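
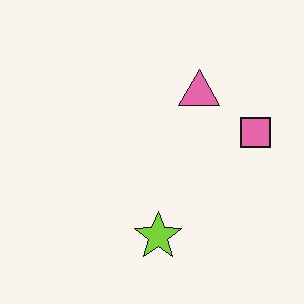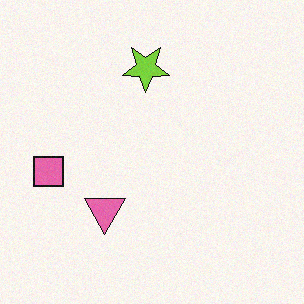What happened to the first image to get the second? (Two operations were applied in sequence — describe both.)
It was rotated 180°, then degraded with light additive noise.

The pink square sits in the right of the first image and the left of the second — consistent with a whole-image 180° rotation. Random speckle covers the whole image, including the flat background.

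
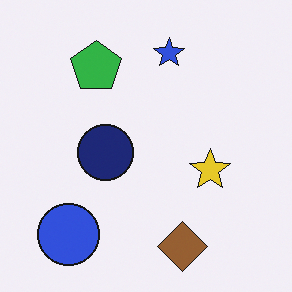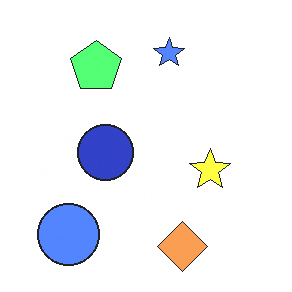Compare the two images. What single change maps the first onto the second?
The image was brightened a lot.

Every pixel — background and shapes alike — is uniformly brightened.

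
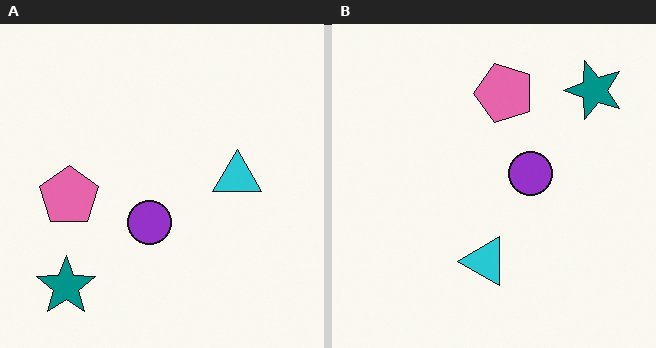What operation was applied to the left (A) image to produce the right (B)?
It was transposed (reflected across the top-left ↔ bottom-right diagonal).

Shapes have swapped their row and column positions — what was in the top-right is now in the bottom-left — a diagonal reflection.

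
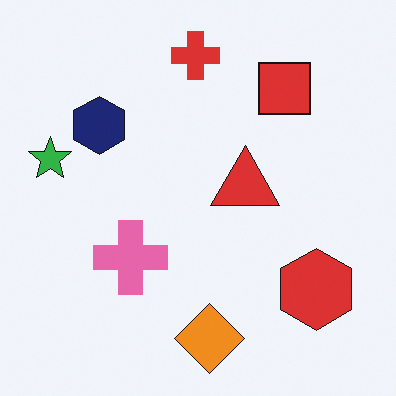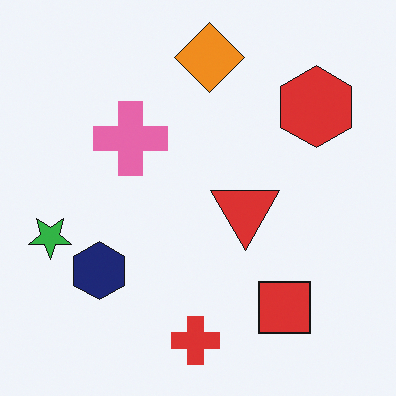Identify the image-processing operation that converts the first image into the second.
It was flipped vertically (top ↔ bottom).

The red cross is in the top of the first image and the bottom of the second — shapes on opposite sides of the horizontal midline have swapped in a mirror flip.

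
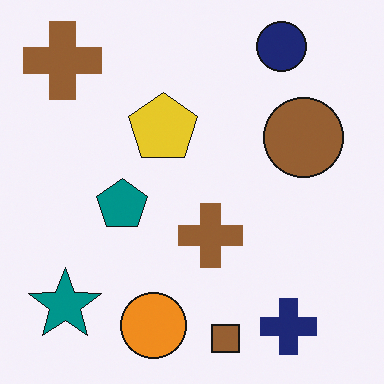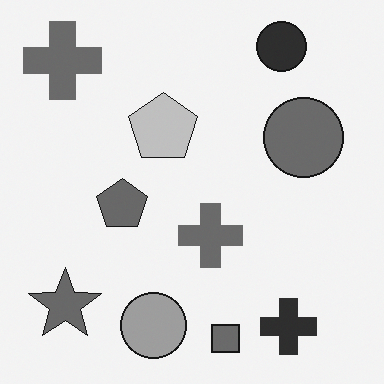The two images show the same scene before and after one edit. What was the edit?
Converted to grayscale.

All color is removed — every shape is now a shade of grey.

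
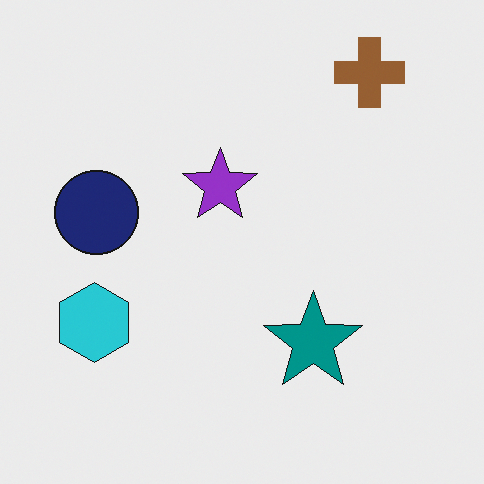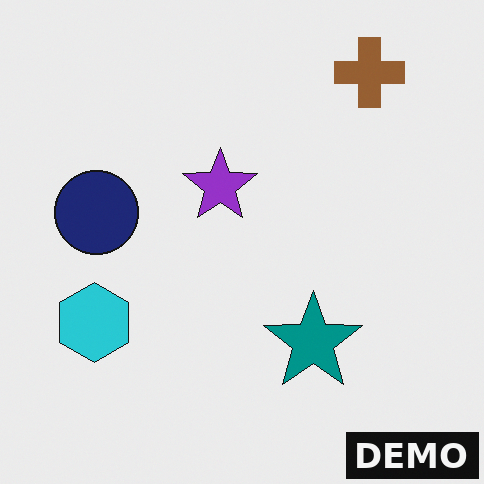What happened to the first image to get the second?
This is the original image watermarked with the text "DEMO" in the lower-right corner.

A dark label reading "DEMO" appears in the lower-right corner.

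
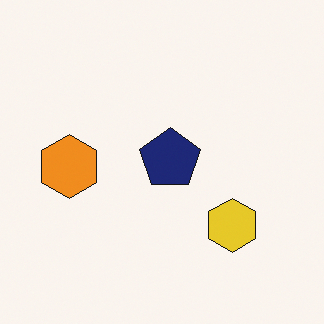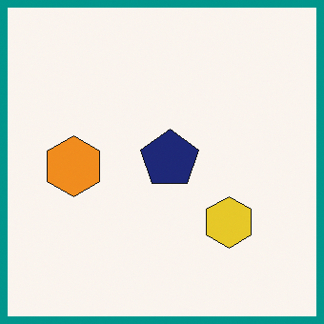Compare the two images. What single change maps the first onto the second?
It was framed with a teal border.

A solid teal frame runs around the edge of the second image, with the content slightly shrunk inside it.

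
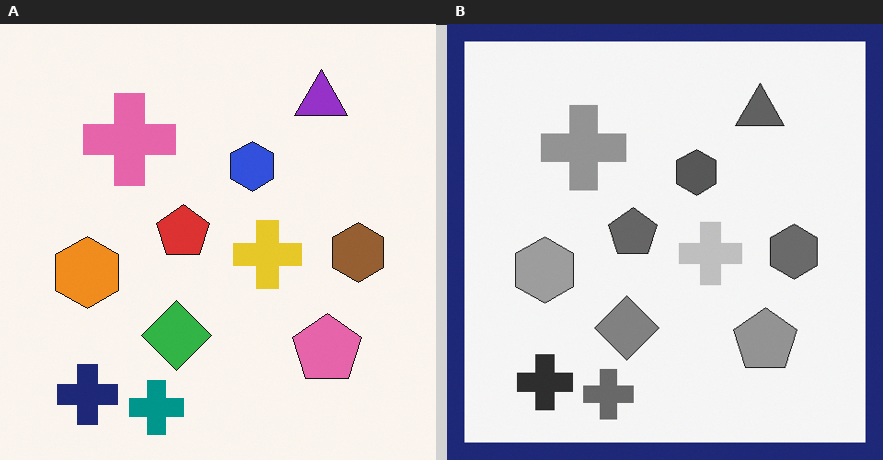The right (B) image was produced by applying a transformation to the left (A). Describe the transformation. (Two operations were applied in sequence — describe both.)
Converted to grayscale, then framed with a navy border.

All color is removed — every shape is now a shade of grey. A solid navy frame runs around the edge of the right (B) image, with the content slightly shrunk inside it.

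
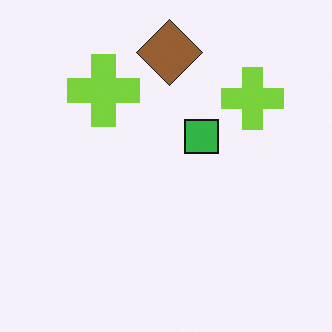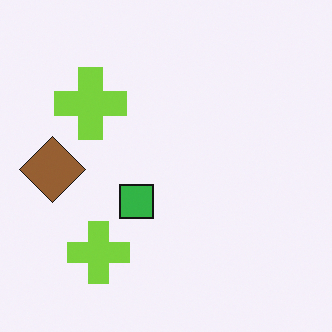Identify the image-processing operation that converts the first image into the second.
This is the original image transposed (reflected across the top-left ↔ bottom-right diagonal).

Shapes have swapped their row and column positions — what was in the top-right is now in the bottom-left — a diagonal reflection.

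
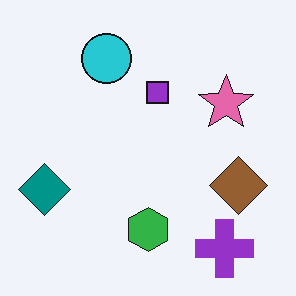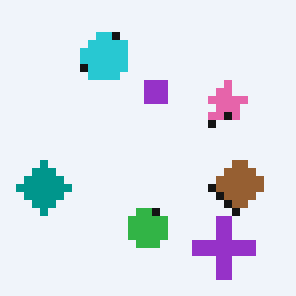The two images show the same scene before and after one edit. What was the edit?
It was moderately pixelated.

Shapes are reduced to large square blocks; fine edges and outlines are lost — a downscale-then-upscale (mosaic) effect.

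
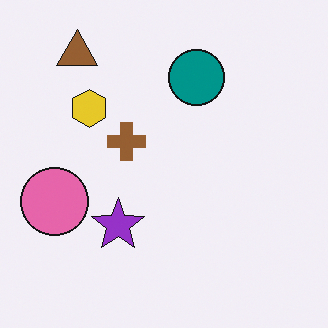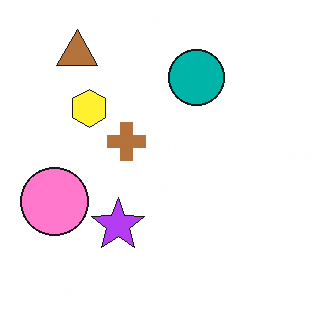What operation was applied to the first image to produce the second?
This is the original image slightly brightened.

Every pixel — background and shapes alike — is uniformly brightened.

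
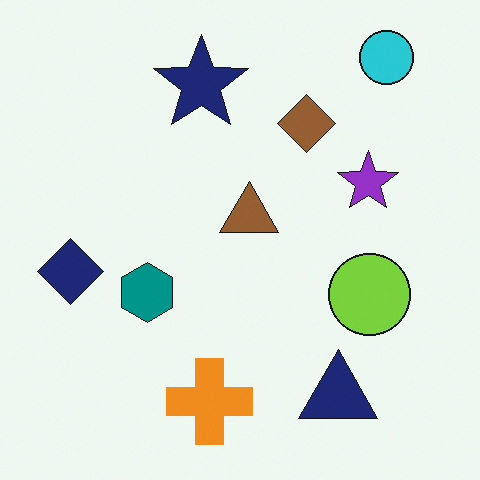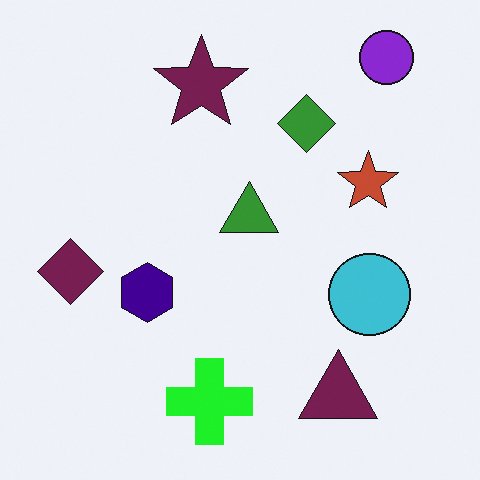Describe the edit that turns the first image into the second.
The image was hue-shifted through roughly a third of the color wheel.

Every shape's color has rotated by the same amount around the hue wheel — a uniform hue shift.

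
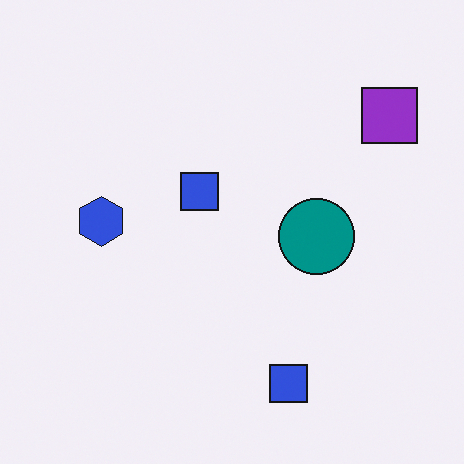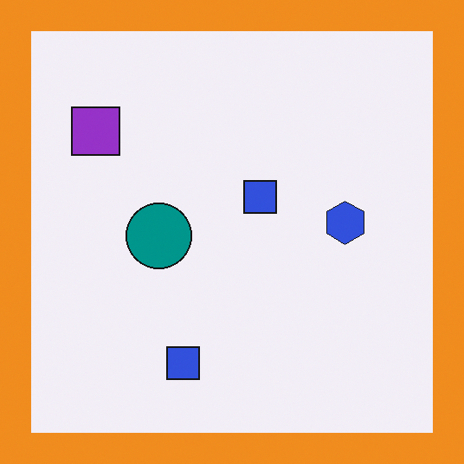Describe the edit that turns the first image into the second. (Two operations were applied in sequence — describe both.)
It was flipped horizontally (left ↔ right), then framed with a orange border.

The purple square is in the top-right of the first image and the top-left of the second — shapes on opposite sides of the vertical midline have swapped in a mirror flip. A solid orange frame runs around the edge of the second image, with the content slightly shrunk inside it.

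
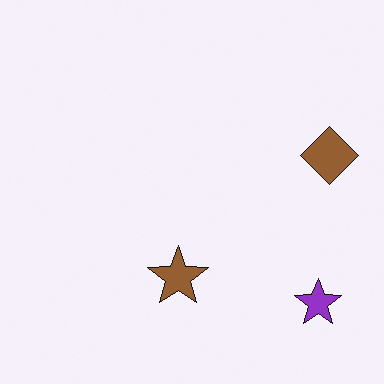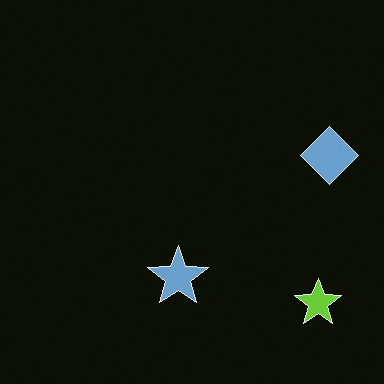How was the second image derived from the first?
The image was color-inverted (negative).

The light background has become dark and every shape's color is its complement — a photographic negative.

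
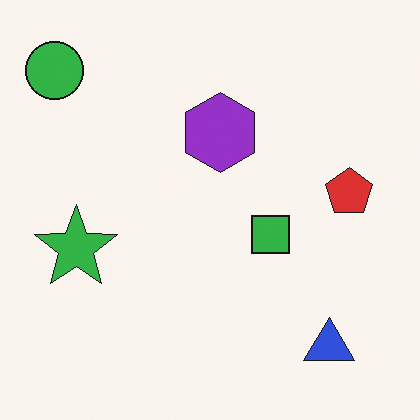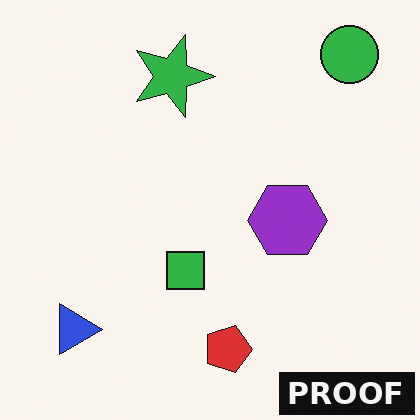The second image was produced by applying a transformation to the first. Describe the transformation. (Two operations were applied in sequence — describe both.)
This is the original image rotated 90° clockwise, then watermarked with the text "PROOF" in the lower-right corner.

The green circle sits in the top-left of the first image and the top-right of the second — consistent with a whole-image 90° clockwise rotation. A dark label reading "PROOF" appears in the lower-right corner.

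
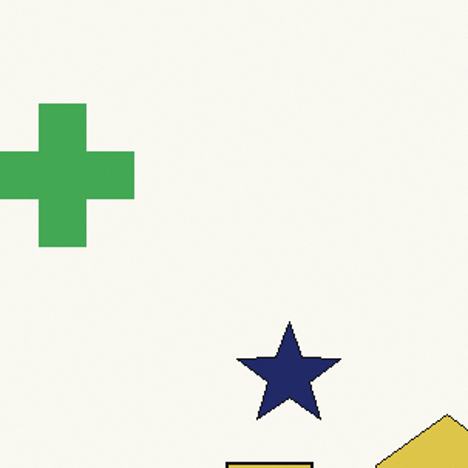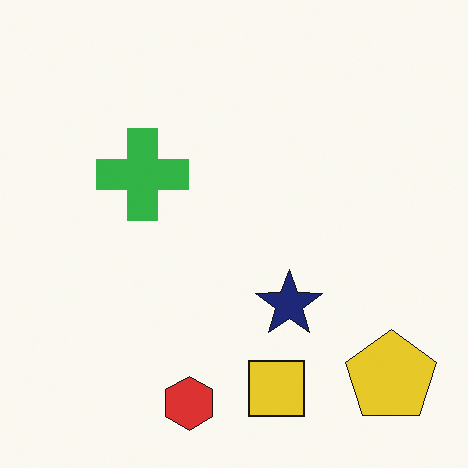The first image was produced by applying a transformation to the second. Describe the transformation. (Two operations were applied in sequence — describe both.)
The image was slightly desaturated, then cropped to a modestly smaller region and rescaled.

All colors are more muted and greyish — a global saturation change. The visible shapes are larger and the field of view is narrower; shapes near the original edges may be partly or wholly outside the frame — a crop-and-rescale.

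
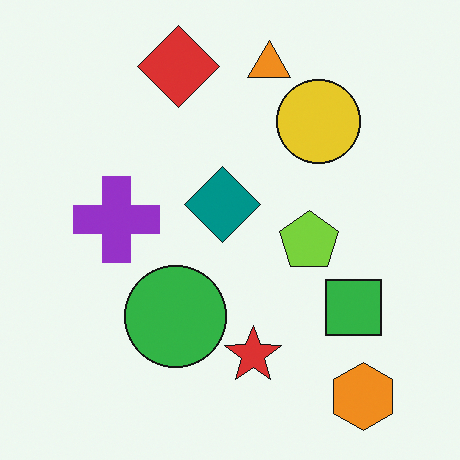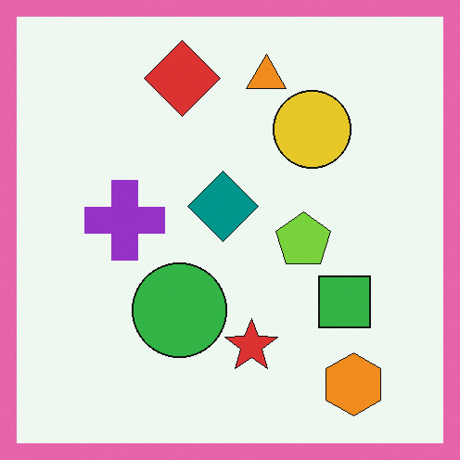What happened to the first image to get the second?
Framed with a pink border.

A solid pink frame runs around the edge of the second image, with the content slightly shrunk inside it.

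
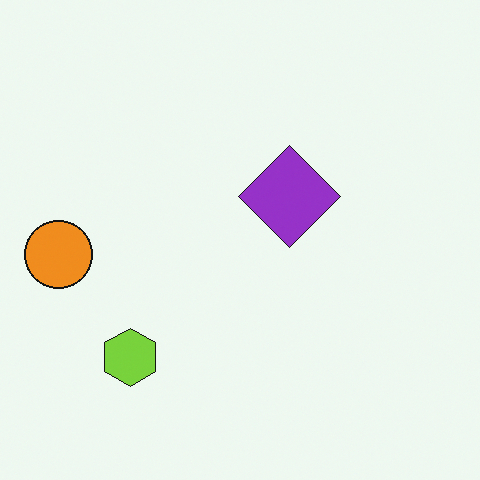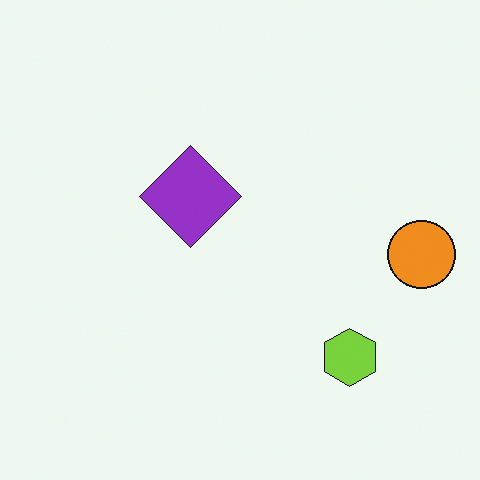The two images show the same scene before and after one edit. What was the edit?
Flipped horizontally (left ↔ right).

The orange circle is in the left of the first image and the right of the second — shapes on opposite sides of the vertical midline have swapped in a mirror flip.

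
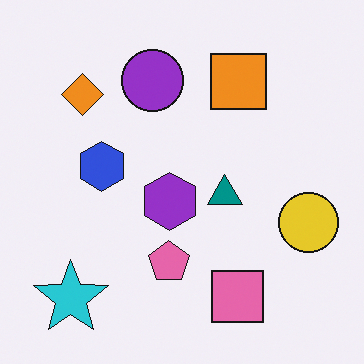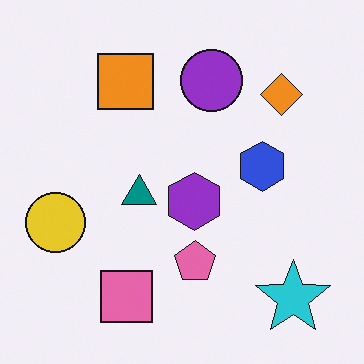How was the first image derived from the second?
The image was flipped horizontally (left ↔ right).

The yellow circle is in the left of the second image and the right of the first — shapes on opposite sides of the vertical midline have swapped in a mirror flip.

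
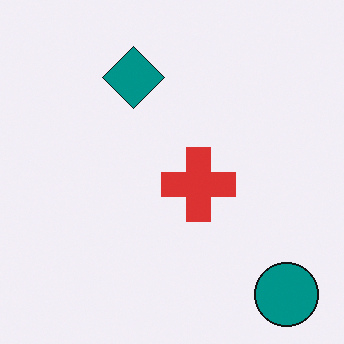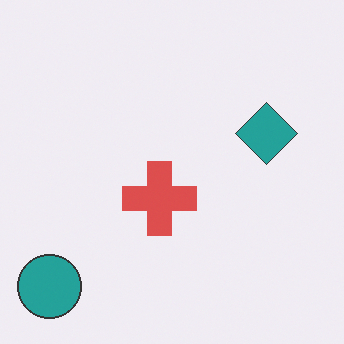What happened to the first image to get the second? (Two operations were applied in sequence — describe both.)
It was rotated 90° clockwise, then given slightly reduced contrast.

The teal circle sits in the bottom-right of the first image and the bottom-left of the second — consistent with a whole-image 90° clockwise rotation. Tones are pushed toward mid-grey across the whole image — a global contrast change.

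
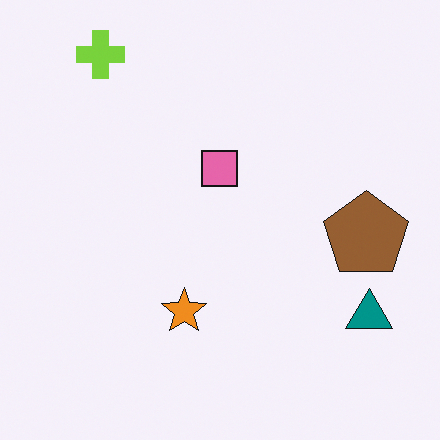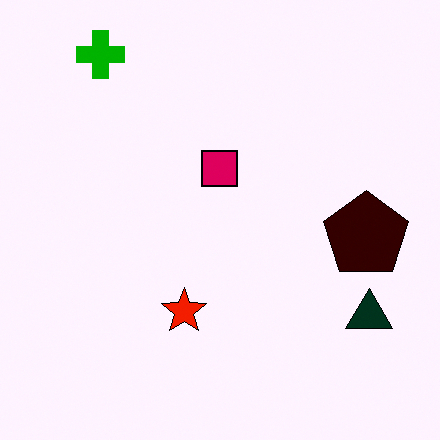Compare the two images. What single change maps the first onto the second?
The transformation is: boosted in contrast.

Tones are pushed away from mid-grey across the whole image — a global contrast change.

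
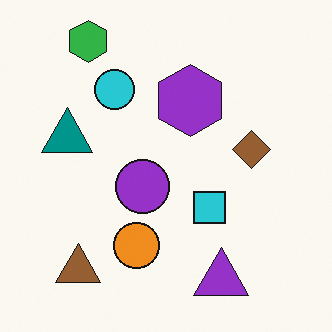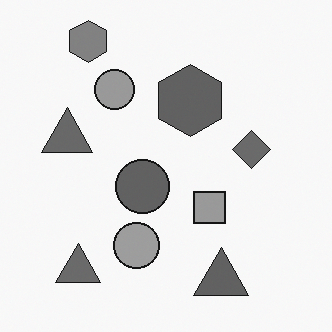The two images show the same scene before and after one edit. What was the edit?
The image was converted to grayscale.

All color is removed — every shape is now a shade of grey.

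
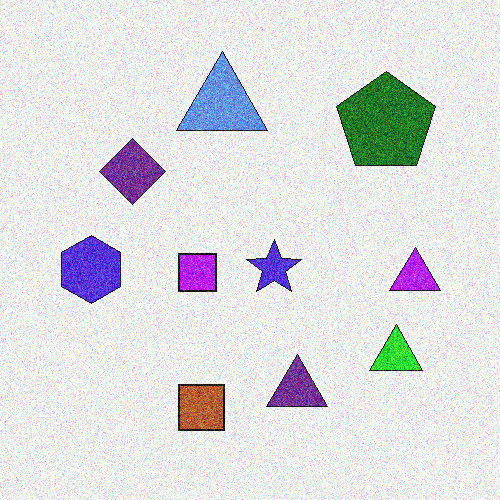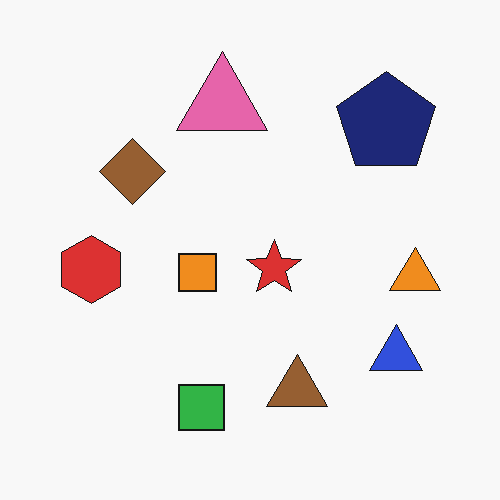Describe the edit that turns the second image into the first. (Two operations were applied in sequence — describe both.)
This is the original image hue-shifted through roughly half the color wheel, then degraded with strong gaussian noise.

Every shape's color has rotated by the same amount around the hue wheel — a uniform hue shift. Random speckle covers the whole image, including the flat background.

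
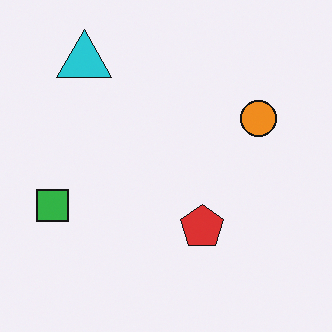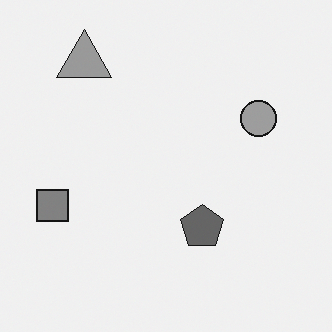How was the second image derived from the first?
This is the original image converted to grayscale.

All color is removed — every shape is now a shade of grey.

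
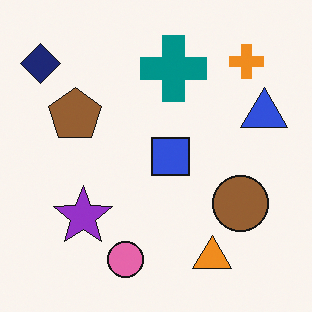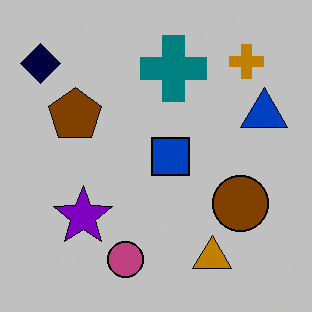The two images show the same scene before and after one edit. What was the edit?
It was heavily posterized to just a handful of flat colors.

Each flat color has snapped to a coarser quantized level — most visibly, the near-white background has dropped to a flat grey.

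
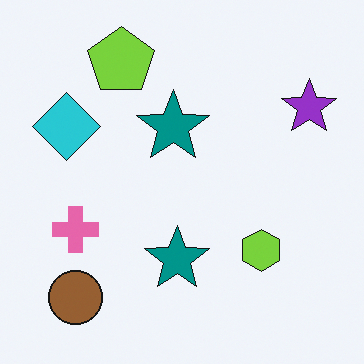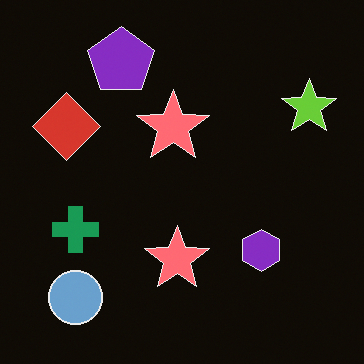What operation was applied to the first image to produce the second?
The second image is the first color-inverted (negative).

The light background has become dark and every shape's color is its complement — a photographic negative.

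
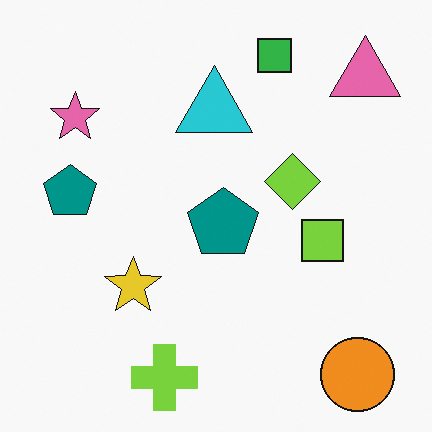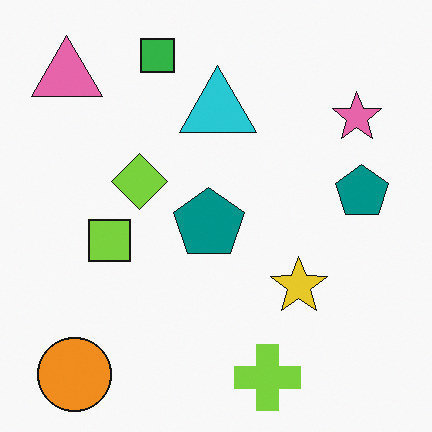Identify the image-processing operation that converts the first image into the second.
The second image is the first flipped horizontally (left ↔ right).

The pink triangle is in the top-right of the first image and the top-left of the second — shapes on opposite sides of the vertical midline have swapped in a mirror flip.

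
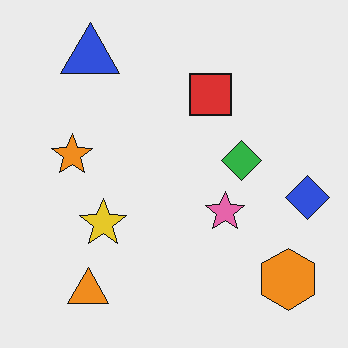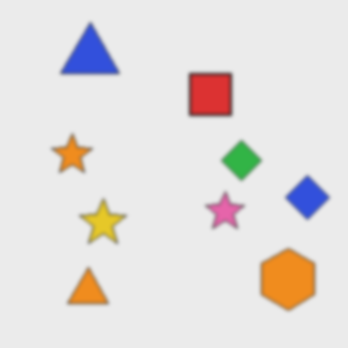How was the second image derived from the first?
Lightly blurred.

Shape edges and outlines are uniformly softened across the whole image.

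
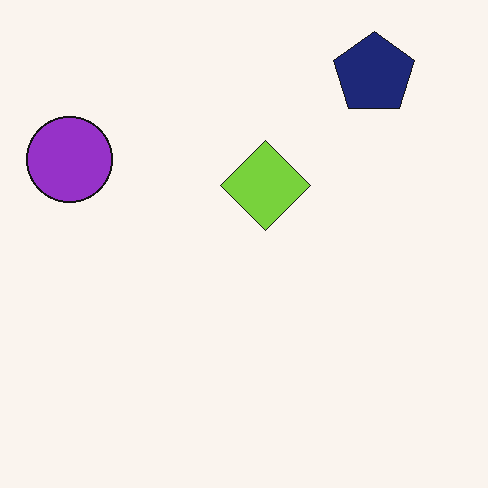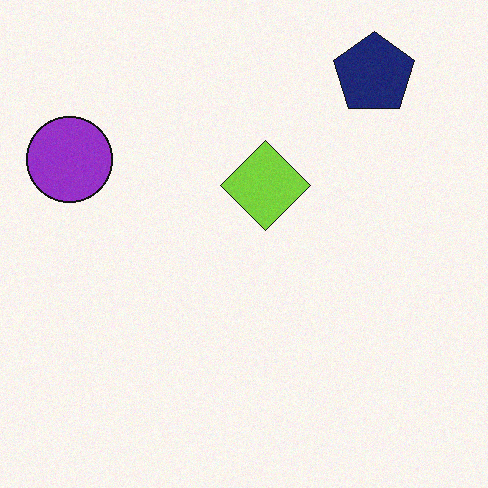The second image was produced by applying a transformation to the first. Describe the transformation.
The transformation is: degraded with subtle gaussian noise.

Random speckle covers the whole image, including the flat background.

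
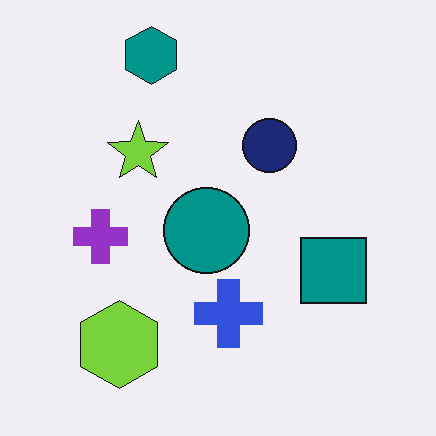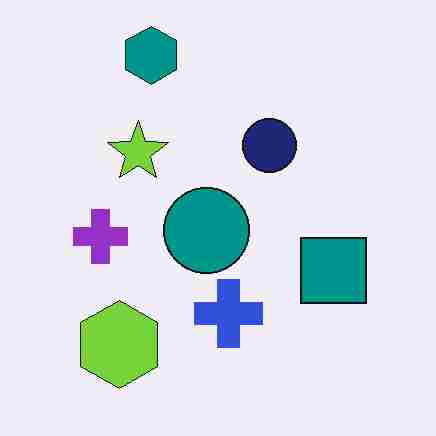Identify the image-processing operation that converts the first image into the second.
This is the original image heavily JPEG-compressed with obvious blocking artifacts.

Blocky 8×8 compression artifacts appear around shape edges and the flat background shows ringing — characteristic JPEG degradation.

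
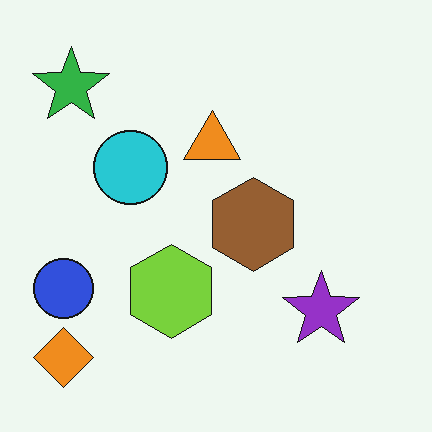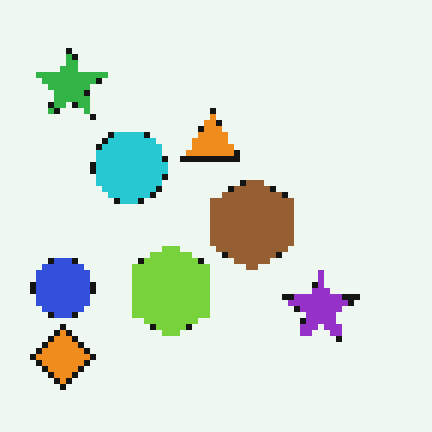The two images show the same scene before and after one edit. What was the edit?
The second image is the first pixelated into visible square blocks.

Shapes are reduced to large square blocks; fine edges and outlines are lost — a downscale-then-upscale (mosaic) effect.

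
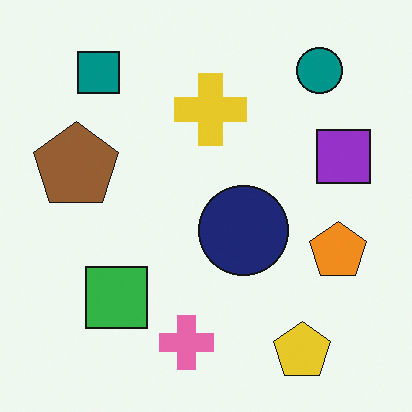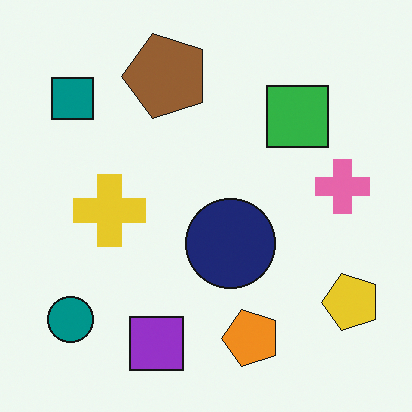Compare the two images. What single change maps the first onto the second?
The second image is the first transposed (reflected across the top-left ↔ bottom-right diagonal).

Shapes have swapped their row and column positions — what was in the top-right is now in the bottom-left — a diagonal reflection.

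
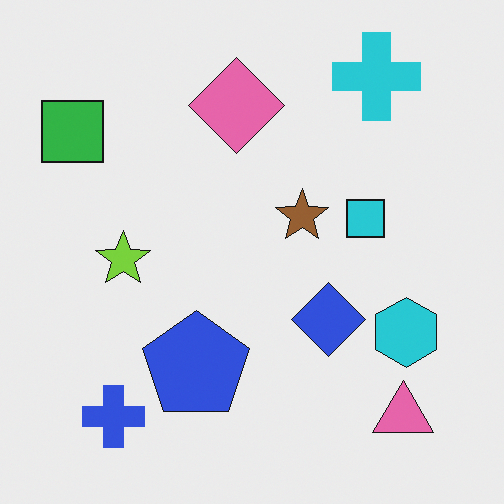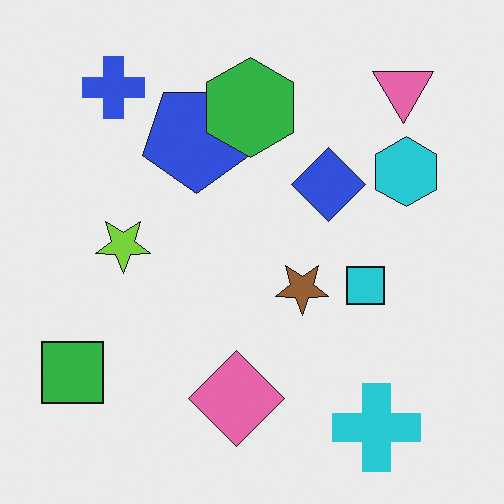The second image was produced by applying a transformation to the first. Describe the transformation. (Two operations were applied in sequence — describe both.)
This is the original image flipped vertically (top ↔ bottom), then overlaid with an additional green hexagon.

The cyan cross is in the top-right of the first image and the bottom-right of the second — shapes on opposite sides of the horizontal midline have swapped in a mirror flip. A green hexagon appears in the second image that is absent from the first.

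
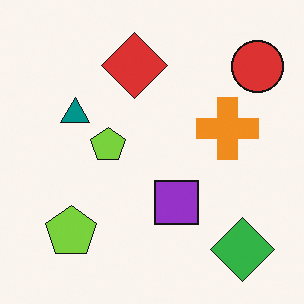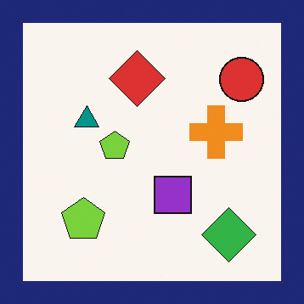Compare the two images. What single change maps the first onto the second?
Framed with a navy border.

A solid navy frame runs around the edge of the second image, with the content slightly shrunk inside it.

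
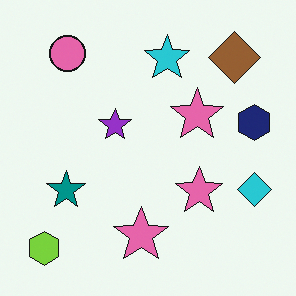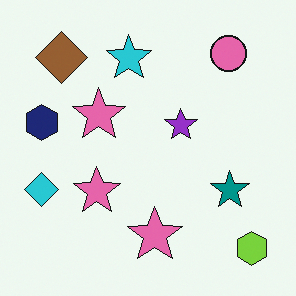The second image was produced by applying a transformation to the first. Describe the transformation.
The image was flipped horizontally (left ↔ right).

The cyan diamond is in the right of the first image and the left of the second — shapes on opposite sides of the vertical midline have swapped in a mirror flip.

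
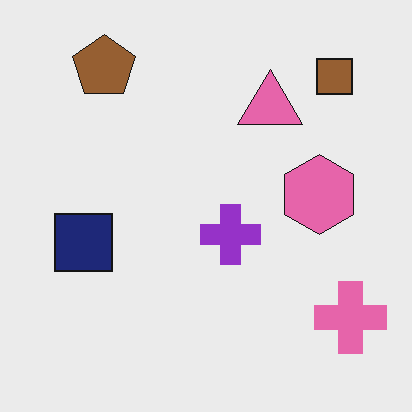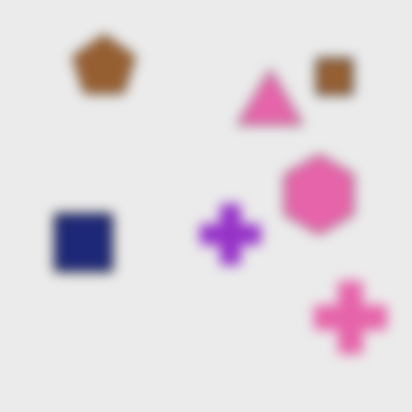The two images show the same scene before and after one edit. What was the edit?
The image was strongly gaussian-blurred.

Shape edges and outlines are uniformly softened across the whole image.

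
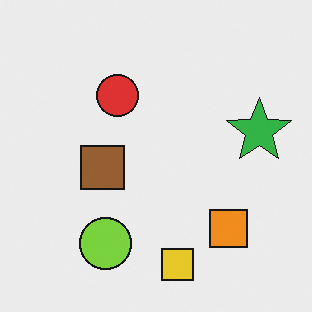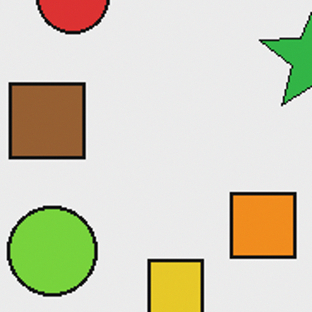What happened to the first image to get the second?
The transformation is: cropped tightly and scaled back up.

The visible shapes are larger and the field of view is narrower; shapes near the original edges may be partly or wholly outside the frame — a crop-and-rescale.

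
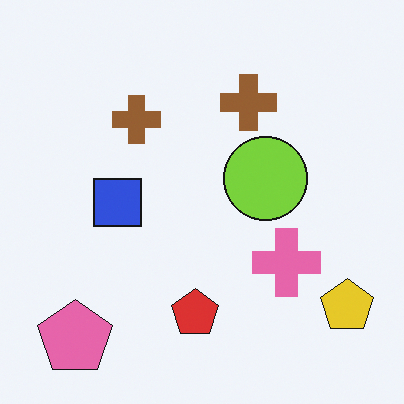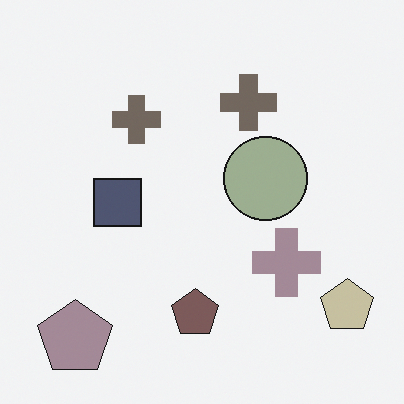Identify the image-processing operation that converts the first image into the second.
The image was heavily desaturated.

All colors are more muted and greyish — a global saturation change.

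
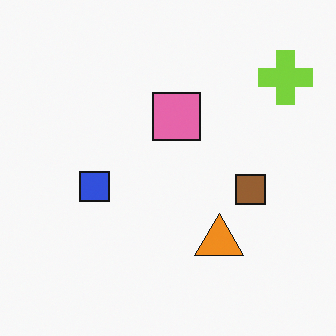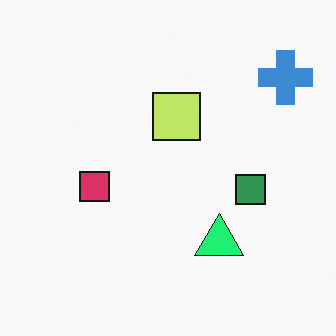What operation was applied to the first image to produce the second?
It was hue-shifted noticeably.

Every shape's color has rotated by the same amount around the hue wheel — a uniform hue shift.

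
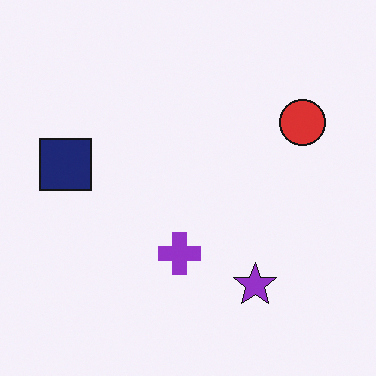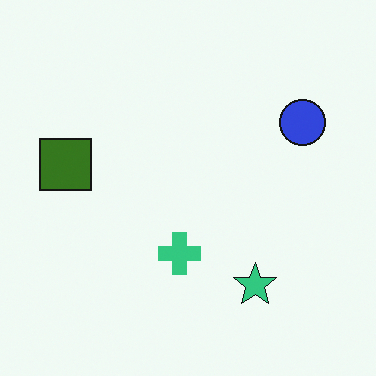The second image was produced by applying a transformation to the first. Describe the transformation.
The image was hue-shifted by a large amount.

Every shape's color has rotated by the same amount around the hue wheel — a uniform hue shift.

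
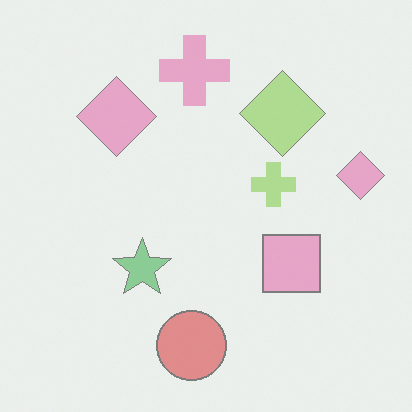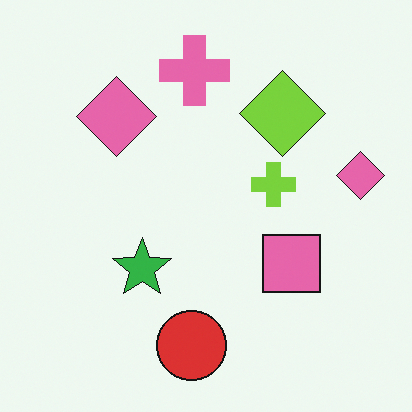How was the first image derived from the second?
It was given much lower contrast.

Tones are pushed toward mid-grey across the whole image — a global contrast change.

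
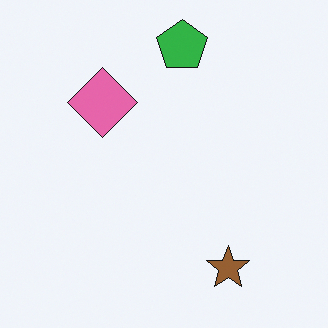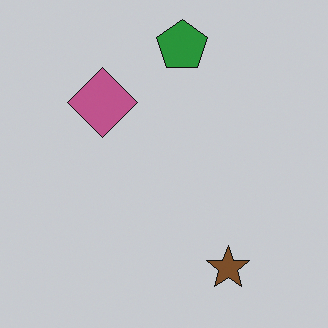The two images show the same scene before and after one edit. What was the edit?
It was slightly darkened.

Every pixel — background and shapes alike — is uniformly darkened.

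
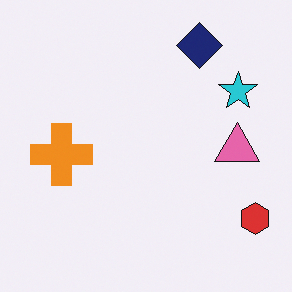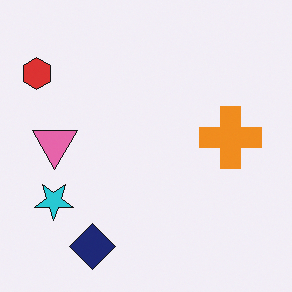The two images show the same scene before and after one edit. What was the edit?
This is the original image rotated 180°.

The red hexagon sits in the bottom-right of the first image and the top-left of the second — consistent with a whole-image 180° rotation.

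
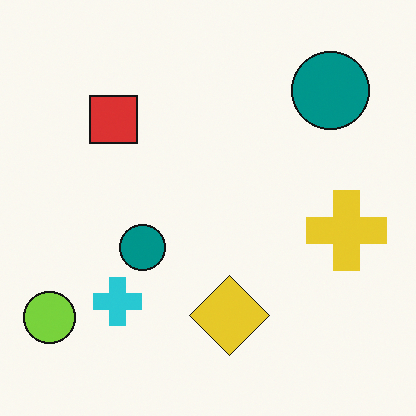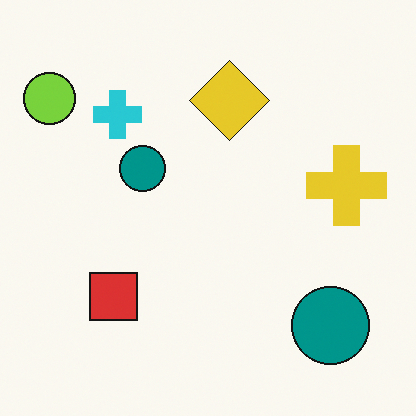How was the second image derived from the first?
It was flipped vertically (top ↔ bottom).

The lime circle is in the bottom-left of the first image and the top-left of the second — shapes on opposite sides of the horizontal midline have swapped in a mirror flip.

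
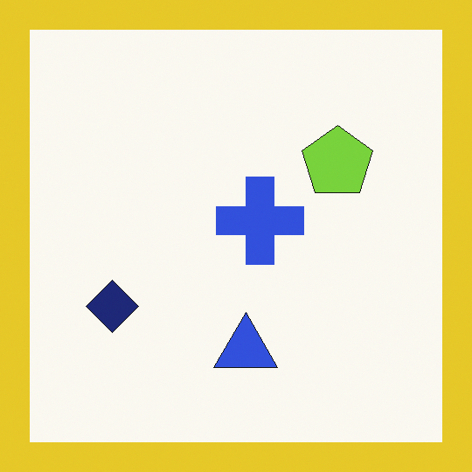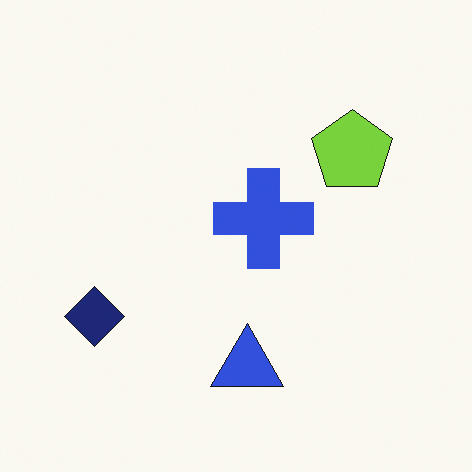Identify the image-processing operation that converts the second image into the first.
This is the original image framed with a yellow border.

A solid yellow frame runs around the edge of the first image, with the content slightly shrunk inside it.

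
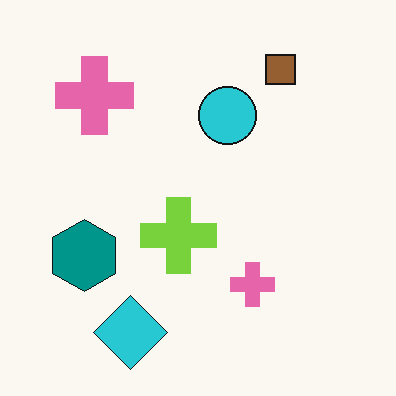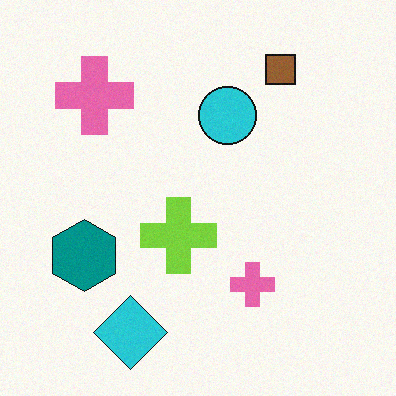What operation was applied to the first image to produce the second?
The transformation is: degraded with subtle gaussian noise.

Random speckle covers the whole image, including the flat background.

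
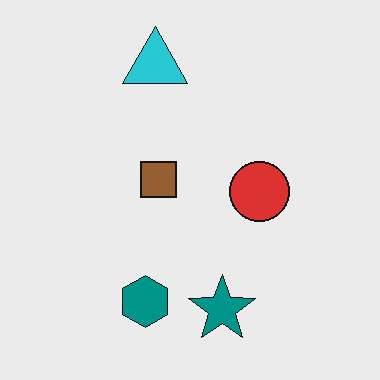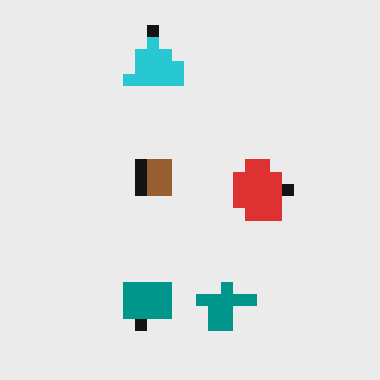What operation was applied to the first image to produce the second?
It was heavily pixelated into large blocks.

Shapes are reduced to large square blocks; fine edges and outlines are lost — a downscale-then-upscale (mosaic) effect.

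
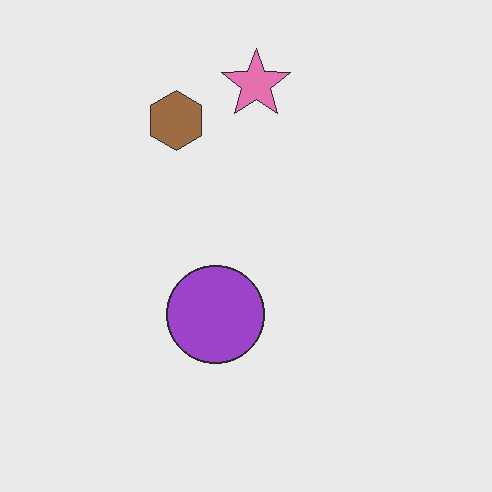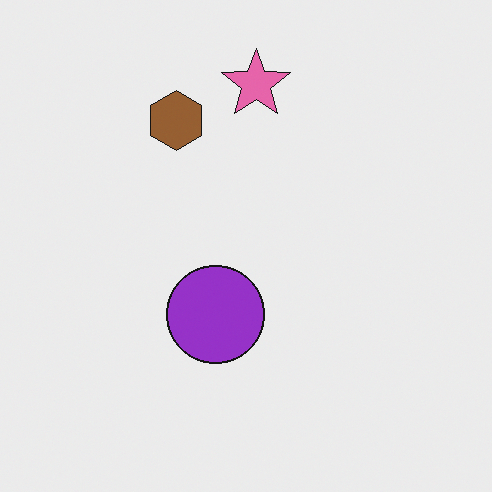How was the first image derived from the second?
This is the original image given slightly reduced contrast.

Tones are pushed toward mid-grey across the whole image — a global contrast change.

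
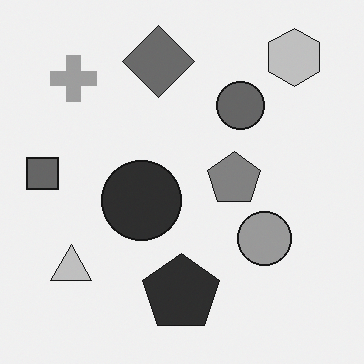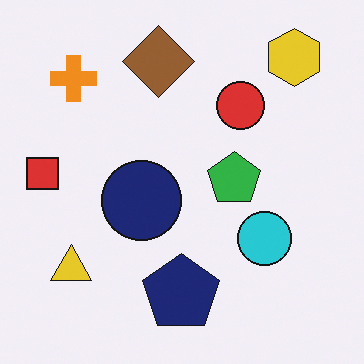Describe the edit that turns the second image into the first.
The image was converted to grayscale.

All color is removed — every shape is now a shade of grey.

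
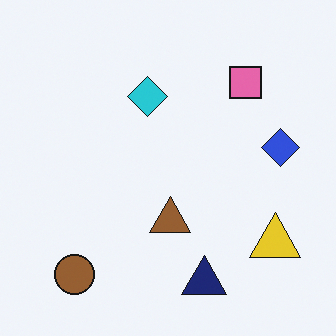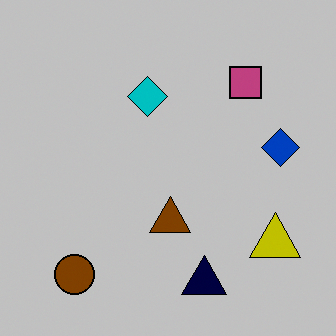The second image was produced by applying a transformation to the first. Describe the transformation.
The transformation is: aggressively posterized.

Each flat color has snapped to a coarser quantized level — most visibly, the near-white background has dropped to a flat grey.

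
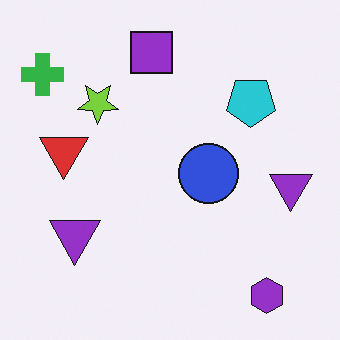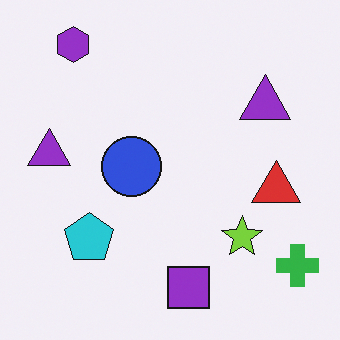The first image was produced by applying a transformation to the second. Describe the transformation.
It was rotated 180°.

The purple hexagon sits in the top-left of the second image and the bottom-right of the first — consistent with a whole-image 180° rotation.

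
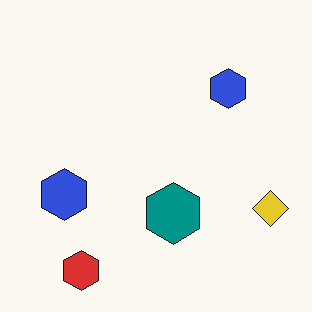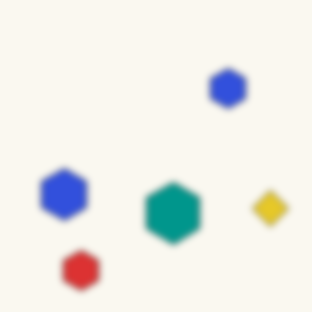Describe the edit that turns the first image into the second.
This is the original image noticeably gaussian-blurred.

Shape edges and outlines are uniformly softened across the whole image.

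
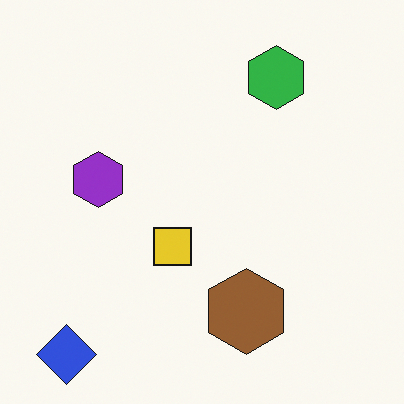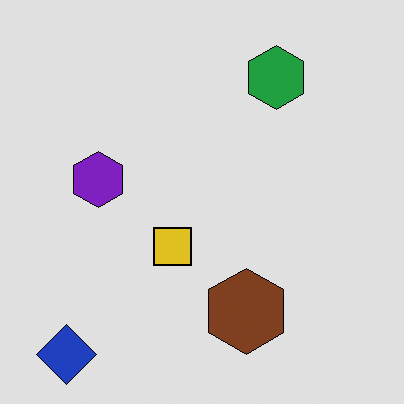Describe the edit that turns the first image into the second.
It was posterized to a reduced palette.

Each flat color has snapped to a coarser quantized level — most visibly, the near-white background has dropped to a flat grey.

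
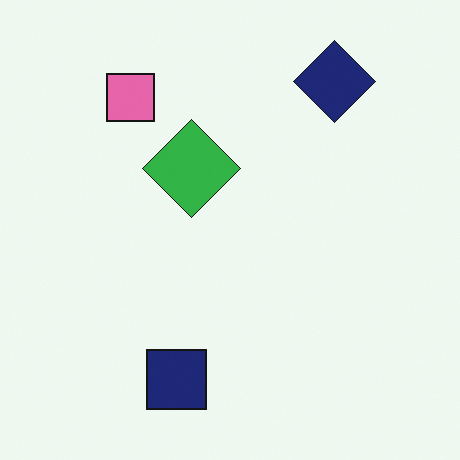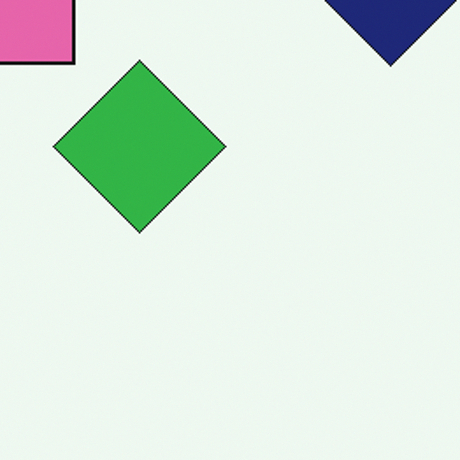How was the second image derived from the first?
The transformation is: cropped tightly and scaled back up.

The visible shapes are larger and the field of view is narrower; shapes near the original edges may be partly or wholly outside the frame — a crop-and-rescale.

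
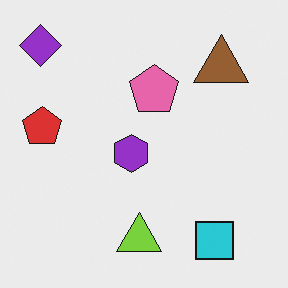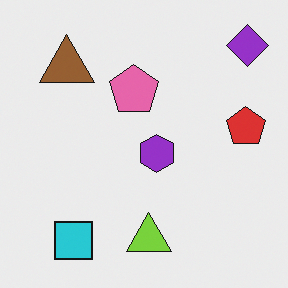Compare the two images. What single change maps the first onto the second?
Flipped horizontally (left ↔ right).

The purple diamond is in the top-left of the first image and the top-right of the second — shapes on opposite sides of the vertical midline have swapped in a mirror flip.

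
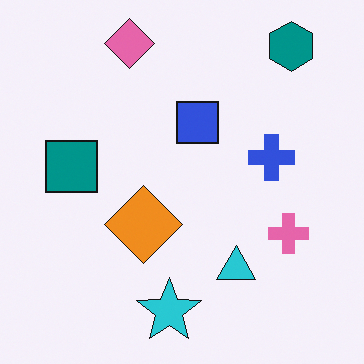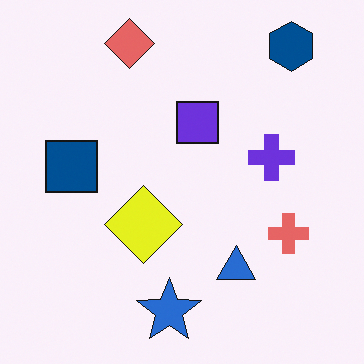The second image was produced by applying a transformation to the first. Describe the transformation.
The second image is the first hue-shifted slightly.

Every shape's color has rotated by the same amount around the hue wheel — a uniform hue shift.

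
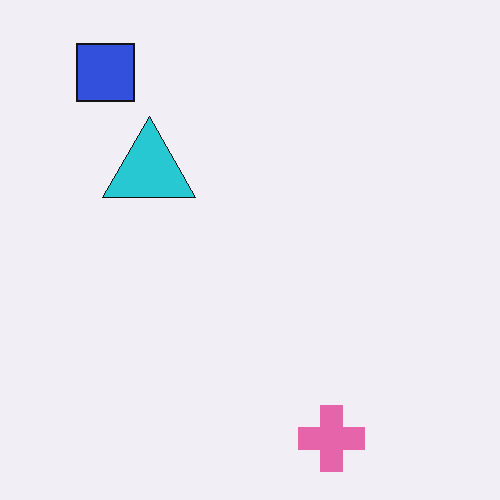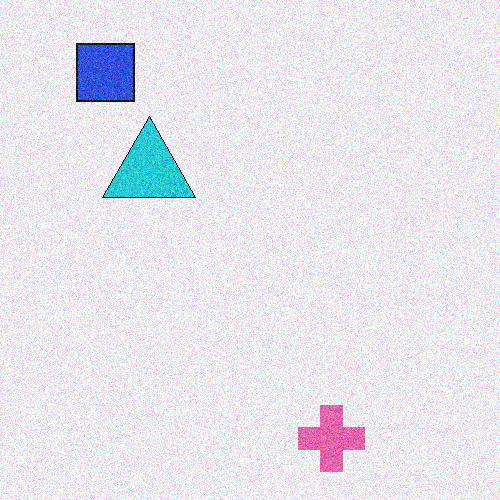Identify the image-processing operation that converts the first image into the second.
It was degraded with moderate additive noise.

Random speckle covers the whole image, including the flat background.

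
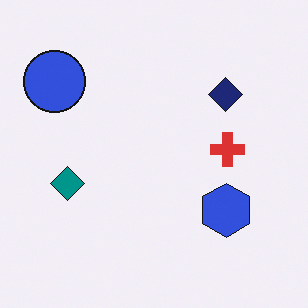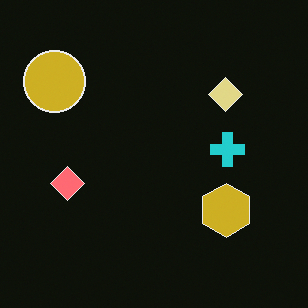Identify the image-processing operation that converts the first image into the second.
Color-inverted (negative).

The light background has become dark and every shape's color is its complement — a photographic negative.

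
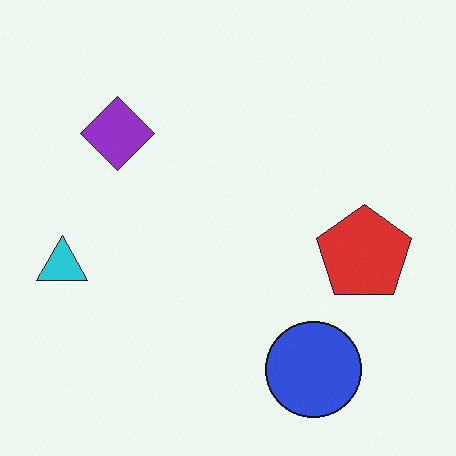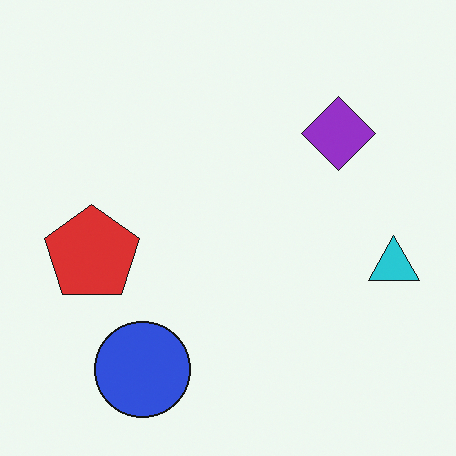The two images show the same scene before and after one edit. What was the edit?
The transformation is: flipped horizontally (left ↔ right).

The cyan triangle is in the left of the first image and the right of the second — shapes on opposite sides of the vertical midline have swapped in a mirror flip.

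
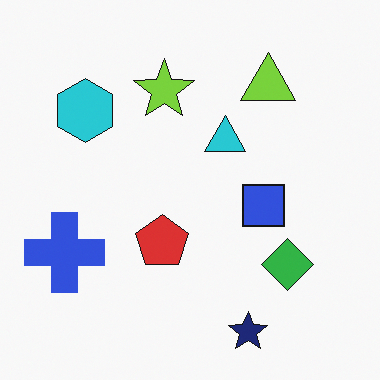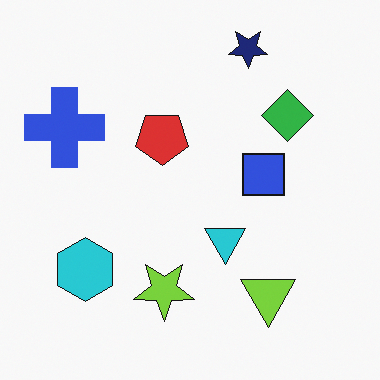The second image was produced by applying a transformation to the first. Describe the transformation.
The transformation is: flipped vertically (top ↔ bottom).

The navy star is in the bottom of the first image and the top of the second — shapes on opposite sides of the horizontal midline have swapped in a mirror flip.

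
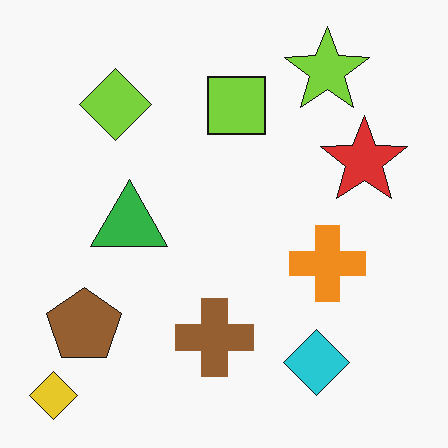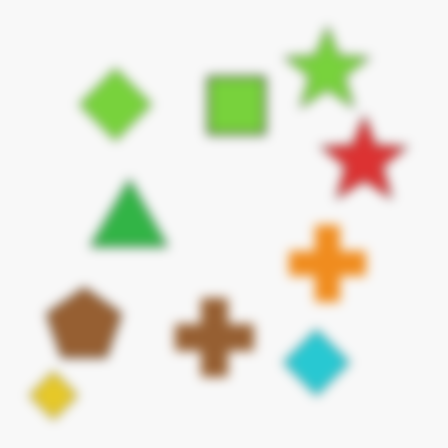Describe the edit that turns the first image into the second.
The second image is the first heavily blurred.

Shape edges and outlines are uniformly softened across the whole image.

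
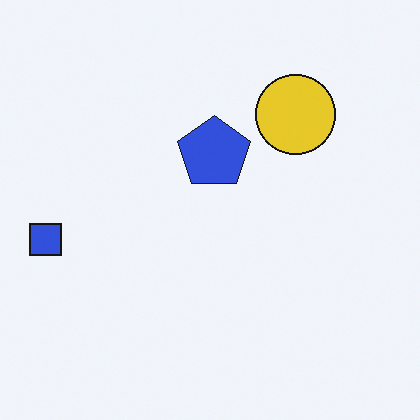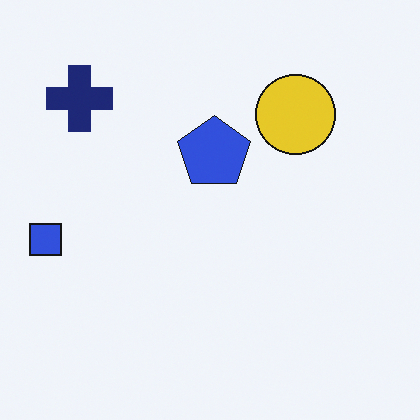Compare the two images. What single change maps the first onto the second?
The transformation is: overlaid with an additional navy cross.

A navy cross appears in the second image that is absent from the first.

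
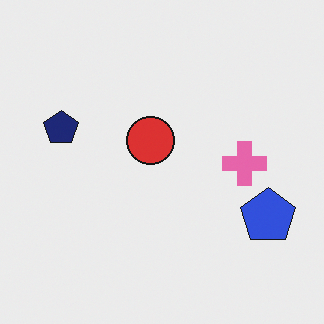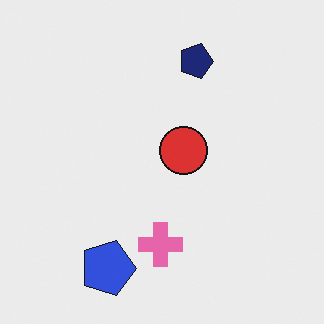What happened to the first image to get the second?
The second image is the first rotated 90° clockwise.

The blue pentagon sits in the right of the first image and the bottom-left of the second — consistent with a whole-image 90° clockwise rotation.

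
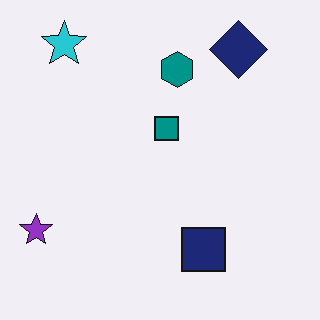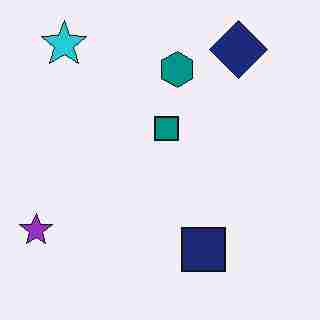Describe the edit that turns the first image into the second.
It was degraded with heavy JPEG compression.

Blocky 8×8 compression artifacts appear around shape edges and the flat background shows ringing — characteristic JPEG degradation.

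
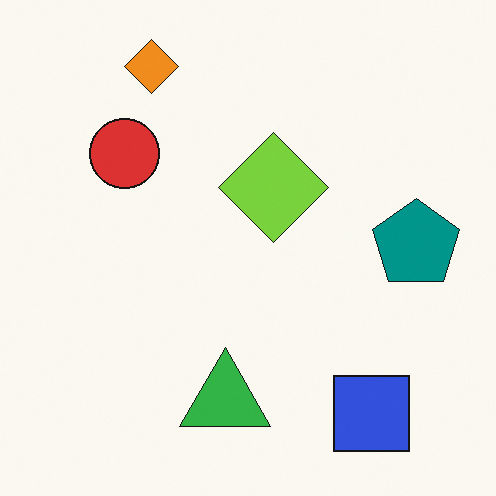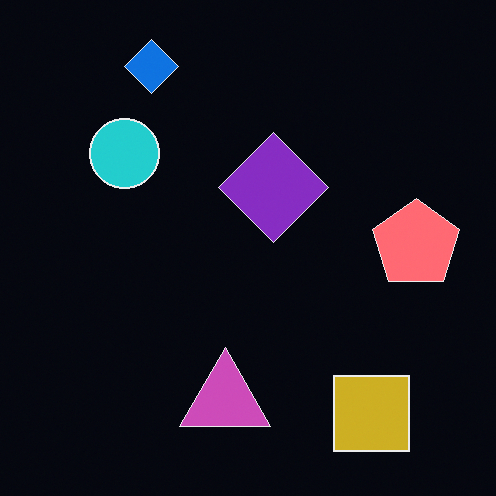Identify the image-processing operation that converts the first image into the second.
The transformation is: color-inverted (negative).

The light background has become dark and every shape's color is its complement — a photographic negative.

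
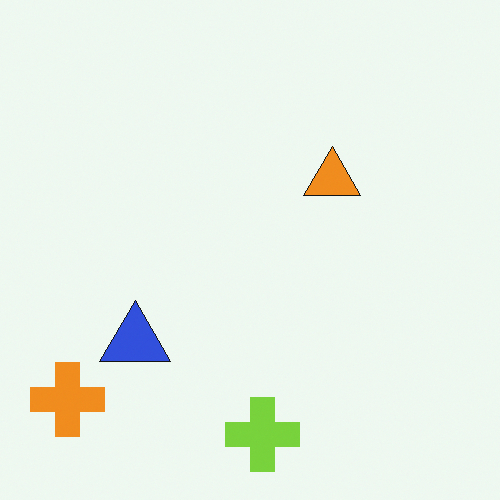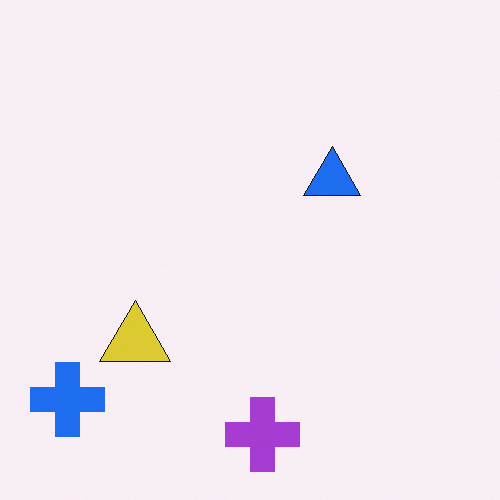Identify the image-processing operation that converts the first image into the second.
The second image is the first hue-shifted by a large amount.

Every shape's color has rotated by the same amount around the hue wheel — a uniform hue shift.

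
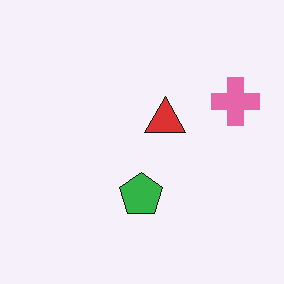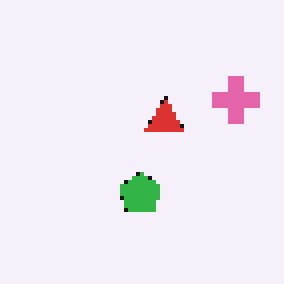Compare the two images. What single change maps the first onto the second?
This is the original image mildly pixelated.

Shapes are reduced to large square blocks; fine edges and outlines are lost — a downscale-then-upscale (mosaic) effect.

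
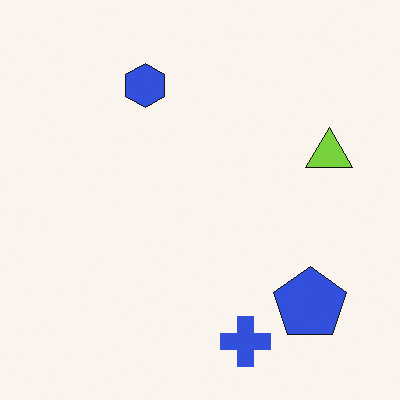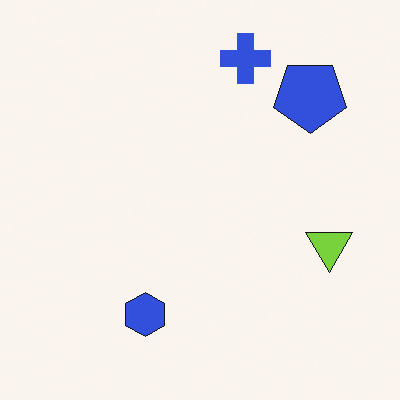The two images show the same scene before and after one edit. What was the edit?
It was flipped vertically (top ↔ bottom).

The blue cross is in the bottom of the first image and the top of the second — shapes on opposite sides of the horizontal midline have swapped in a mirror flip.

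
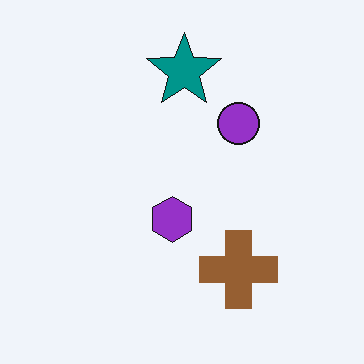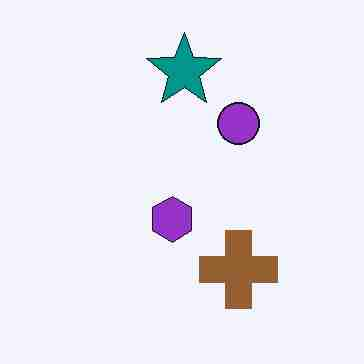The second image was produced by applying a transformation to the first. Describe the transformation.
The transformation is: degraded with heavy JPEG compression.

Blocky 8×8 compression artifacts appear around shape edges and the flat background shows ringing — characteristic JPEG degradation.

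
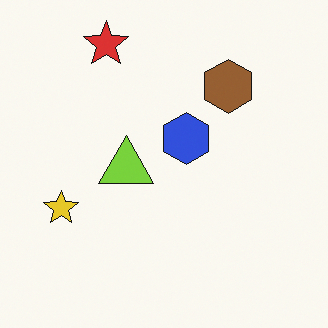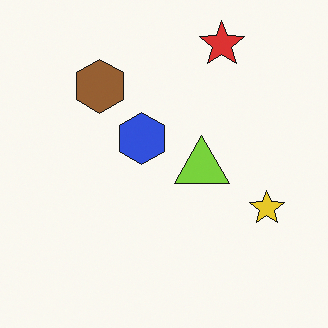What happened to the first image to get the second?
This is the original image flipped horizontally (left ↔ right).

The yellow star is in the left of the first image and the right of the second — shapes on opposite sides of the vertical midline have swapped in a mirror flip.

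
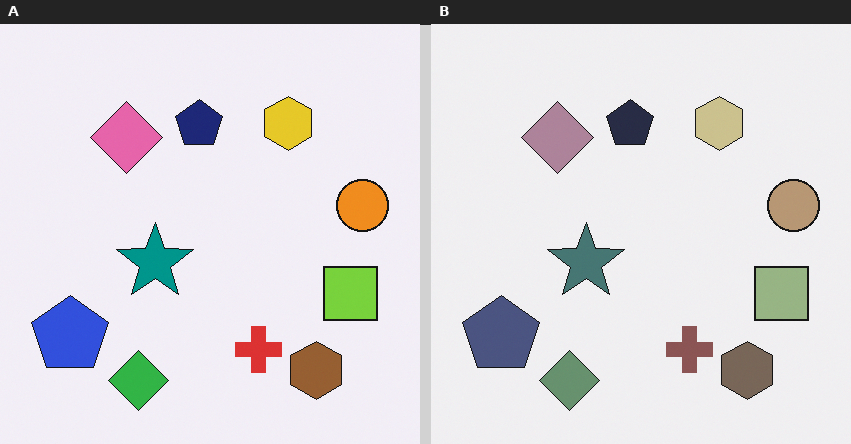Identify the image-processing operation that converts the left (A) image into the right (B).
This is the original image heavily desaturated.

All colors are more muted and greyish — a global saturation change.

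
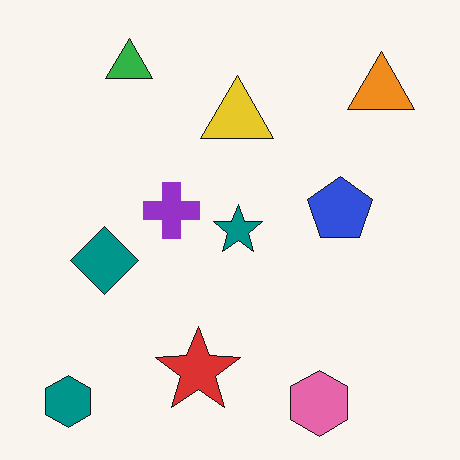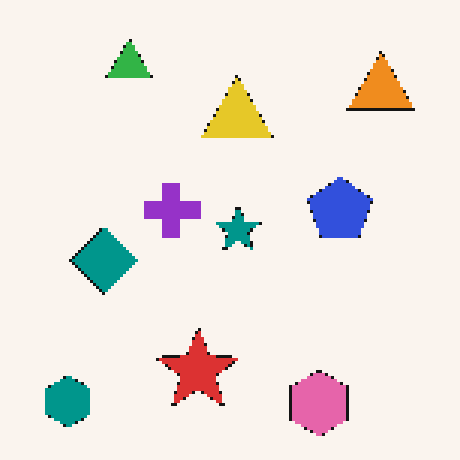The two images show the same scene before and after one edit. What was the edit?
It was mildly pixelated.

Shapes are reduced to large square blocks; fine edges and outlines are lost — a downscale-then-upscale (mosaic) effect.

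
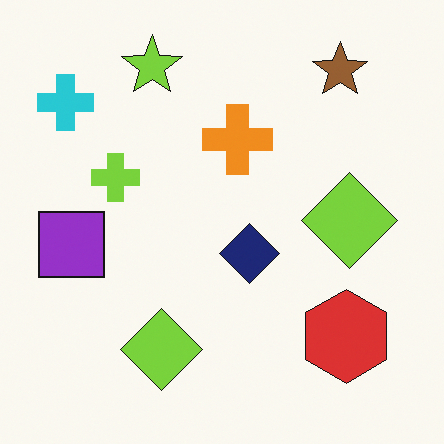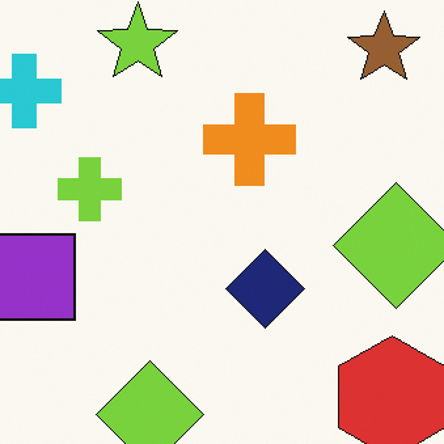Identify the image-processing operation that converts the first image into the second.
It was cropped slightly and scaled back up.

The visible shapes are larger and the field of view is narrower; shapes near the original edges may be partly or wholly outside the frame — a crop-and-rescale.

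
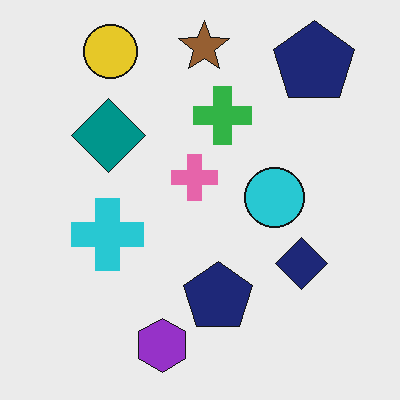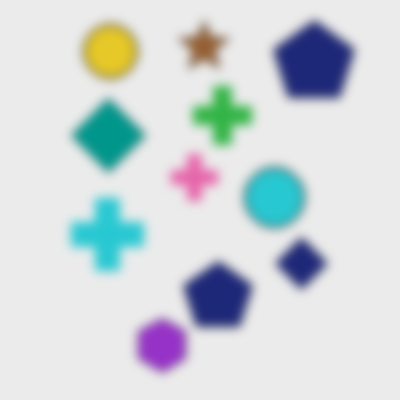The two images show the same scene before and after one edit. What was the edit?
Heavily blurred.

Shape edges and outlines are uniformly softened across the whole image.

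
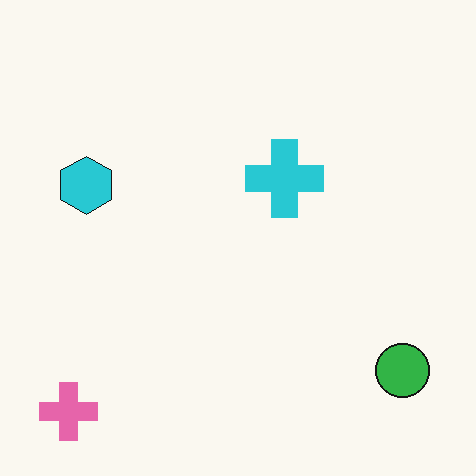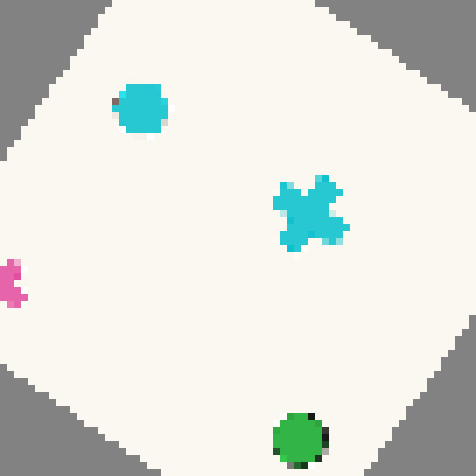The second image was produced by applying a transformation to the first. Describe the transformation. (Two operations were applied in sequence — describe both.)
It was rotated clockwise by a large amount — several tens of degrees, then pixelated into visible square blocks.

Every shape is tilted by the same angle and the image corners show triangular fill wedges — a whole-image rotation by a non-right angle. Shapes are reduced to large square blocks; fine edges and outlines are lost — a downscale-then-upscale (mosaic) effect.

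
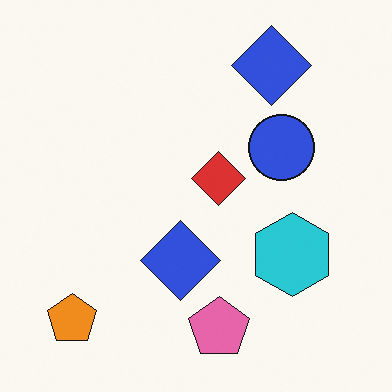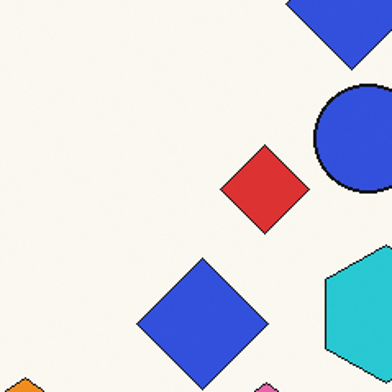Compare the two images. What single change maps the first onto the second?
The second image is the first cropped tightly and scaled back up.

The visible shapes are larger and the field of view is narrower; shapes near the original edges may be partly or wholly outside the frame — a crop-and-rescale.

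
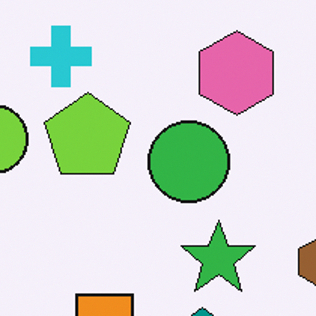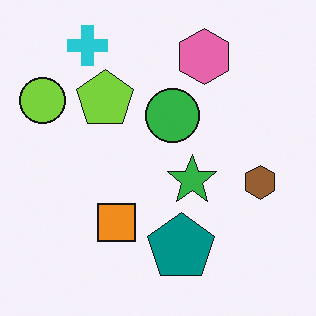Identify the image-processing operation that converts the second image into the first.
It was cropped slightly and scaled back up.

The visible shapes are larger and the field of view is narrower; shapes near the original edges may be partly or wholly outside the frame — a crop-and-rescale.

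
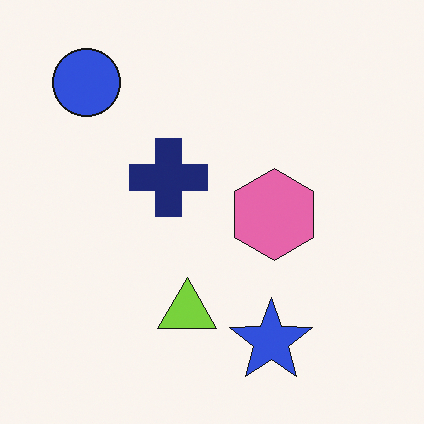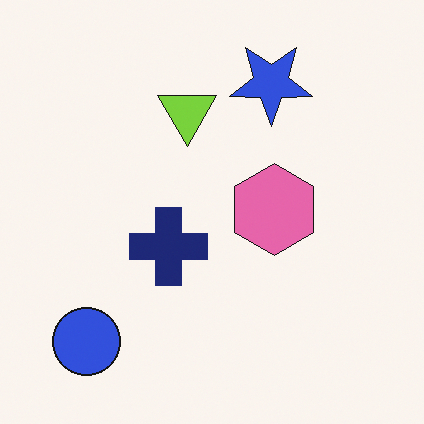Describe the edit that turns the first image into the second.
It was flipped vertically (top ↔ bottom).

The blue circle is in the top-left of the first image and the bottom-left of the second — shapes on opposite sides of the horizontal midline have swapped in a mirror flip.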